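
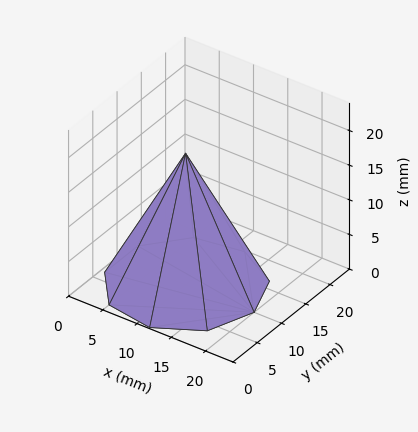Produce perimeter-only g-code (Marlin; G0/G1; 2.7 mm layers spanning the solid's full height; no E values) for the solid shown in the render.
Reading the render: the shape is a regular 9-sided pyramid, base circumscribed radius ≈ 10 mm, apex at z ≈ 19 mm (dimensions read to the nearest mm from the axis ticks). For the g-code, the solid's height is divided into equal slices at the stated Δz and each level perimeter traced with G1 moves after a G0 lift.

; perimeter-only toolpath
G21 ; units = mm
G90 ; absolute positioning
G28 ; home
; layer 1
G0 Z2.7
G0 X18.6 Y10.0
G1 X16.6 Y15.5
G1 X11.5 Y18.4
G1 X5.7 Y17.5
G1 X1.9 Y12.9
G1 X1.9 Y7.1
G1 X5.7 Y2.5
G1 X11.5 Y1.6
G1 X16.6 Y4.5
G1 X18.6 Y10.0
; layer 2
G0 Z5.4
G0 X17.1 Y10.0
G1 X15.5 Y14.6
G1 X11.2 Y17.0
G1 X6.4 Y16.2
G1 X3.3 Y12.4
G1 X3.3 Y7.6
G1 X6.4 Y3.8
G1 X11.2 Y3.0
G1 X15.5 Y5.4
G1 X17.1 Y10.0
; layer 3
G0 Z8.1
G0 X15.7 Y10.0
G1 X14.4 Y13.7
G1 X11.0 Y15.6
G1 X7.1 Y15.0
G1 X4.6 Y11.9
G1 X4.6 Y8.1
G1 X7.1 Y5.0
G1 X11.0 Y4.4
G1 X14.4 Y6.3
G1 X15.7 Y10.0
; layer 4
G0 Z10.9
G0 X14.3 Y10.0
G1 X13.3 Y12.7
G1 X10.7 Y14.2
G1 X7.9 Y13.7
G1 X6.0 Y11.5
G1 X6.0 Y8.5
G1 X7.9 Y6.3
G1 X10.7 Y5.8
G1 X13.3 Y7.3
G1 X14.3 Y10.0
; layer 5
G0 Z13.6
G0 X12.9 Y10.0
G1 X12.2 Y11.8
G1 X10.5 Y12.8
G1 X8.6 Y12.5
G1 X7.3 Y11.0
G1 X7.3 Y9.0
G1 X8.6 Y7.5
G1 X10.5 Y7.2
G1 X12.2 Y8.2
G1 X12.9 Y10.0
; layer 6
G0 Z16.3
G0 X11.4 Y10.0
G1 X11.1 Y10.9
G1 X10.2 Y11.4
G1 X9.3 Y11.2
G1 X8.7 Y10.5
G1 X8.7 Y9.5
G1 X9.3 Y8.8
G1 X10.2 Y8.6
G1 X11.1 Y9.1
G1 X11.4 Y10.0
M2 ; end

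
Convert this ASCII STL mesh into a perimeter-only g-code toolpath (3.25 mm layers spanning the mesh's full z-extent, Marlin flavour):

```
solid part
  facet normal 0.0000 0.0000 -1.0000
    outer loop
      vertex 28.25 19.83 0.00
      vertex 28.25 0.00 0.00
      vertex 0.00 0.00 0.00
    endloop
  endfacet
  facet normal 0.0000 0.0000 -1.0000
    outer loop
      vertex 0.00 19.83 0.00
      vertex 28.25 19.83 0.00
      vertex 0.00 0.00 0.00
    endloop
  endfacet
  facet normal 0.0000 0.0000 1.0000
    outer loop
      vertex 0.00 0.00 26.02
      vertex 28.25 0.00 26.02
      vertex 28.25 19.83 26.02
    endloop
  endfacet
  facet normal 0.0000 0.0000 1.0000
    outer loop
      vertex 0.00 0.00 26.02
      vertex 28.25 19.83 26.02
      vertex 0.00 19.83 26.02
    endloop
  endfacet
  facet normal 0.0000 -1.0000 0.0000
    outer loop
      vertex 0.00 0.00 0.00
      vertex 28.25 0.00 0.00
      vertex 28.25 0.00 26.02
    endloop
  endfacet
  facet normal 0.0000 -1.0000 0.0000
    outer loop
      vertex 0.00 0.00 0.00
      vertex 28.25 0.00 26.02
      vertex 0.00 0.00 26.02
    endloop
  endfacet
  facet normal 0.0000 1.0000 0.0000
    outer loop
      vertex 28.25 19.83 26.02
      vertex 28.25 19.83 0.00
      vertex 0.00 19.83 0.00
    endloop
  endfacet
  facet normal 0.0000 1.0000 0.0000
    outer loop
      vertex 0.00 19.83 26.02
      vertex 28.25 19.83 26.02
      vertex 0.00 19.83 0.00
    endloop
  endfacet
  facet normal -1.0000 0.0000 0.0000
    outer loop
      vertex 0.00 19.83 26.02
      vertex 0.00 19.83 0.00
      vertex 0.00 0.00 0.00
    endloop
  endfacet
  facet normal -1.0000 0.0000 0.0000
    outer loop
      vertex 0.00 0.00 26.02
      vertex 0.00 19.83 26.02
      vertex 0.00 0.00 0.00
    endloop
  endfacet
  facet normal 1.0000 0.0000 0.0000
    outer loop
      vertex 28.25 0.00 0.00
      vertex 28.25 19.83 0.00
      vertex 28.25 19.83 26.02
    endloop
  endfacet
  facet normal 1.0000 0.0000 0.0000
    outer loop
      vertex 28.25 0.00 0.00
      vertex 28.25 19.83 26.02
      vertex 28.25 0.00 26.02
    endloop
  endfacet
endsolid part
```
; perimeter-only toolpath
G21 ; units = mm
G90 ; absolute positioning
G28 ; home
; layer 1
G0 Z3.25
G0 X0.00 Y0.00
G1 X28.25 Y0.00
G1 X28.25 Y19.83
G1 X0.00 Y19.83
G1 X0.00 Y0.00
; layer 2
G0 Z6.50
G0 X0.00 Y0.00
G1 X28.25 Y0.00
G1 X28.25 Y19.83
G1 X0.00 Y19.83
G1 X0.00 Y0.00
; layer 3
G0 Z9.76
G0 X0.00 Y0.00
G1 X28.25 Y0.00
G1 X28.25 Y19.83
G1 X0.00 Y19.83
G1 X0.00 Y0.00
; layer 4
G0 Z13.01
G0 X0.00 Y0.00
G1 X28.25 Y0.00
G1 X28.25 Y19.83
G1 X0.00 Y19.83
G1 X0.00 Y0.00
; layer 5
G0 Z16.26
G0 X0.00 Y0.00
G1 X28.25 Y0.00
G1 X28.25 Y19.83
G1 X0.00 Y19.83
G1 X0.00 Y0.00
; layer 6
G0 Z19.52
G0 X0.00 Y0.00
G1 X28.25 Y0.00
G1 X28.25 Y19.83
G1 X0.00 Y19.83
G1 X0.00 Y0.00
; layer 7
G0 Z22.77
G0 X0.00 Y0.00
G1 X28.25 Y0.00
G1 X28.25 Y19.83
G1 X0.00 Y19.83
G1 X0.00 Y0.00
; layer 8
G0 Z26.02
G0 X0.00 Y0.00
G1 X28.25 Y0.00
G1 X28.25 Y19.83
G1 X0.00 Y19.83
G1 X0.00 Y0.00
M2 ; end

The solid is a rectangular box, roughly 28.2 × 19.8 mm footprint and 26 mm tall. Slicing at Δz = 3.25 mm — 8 equal slices spanning the solid's height, so layer i sits at z = i·h/8 — gives 8 non-empty perimeters. Each is a 4-segment closed polygon; G0 lifts to the layer z and rapids to the start vertex, then G1 traces the edges.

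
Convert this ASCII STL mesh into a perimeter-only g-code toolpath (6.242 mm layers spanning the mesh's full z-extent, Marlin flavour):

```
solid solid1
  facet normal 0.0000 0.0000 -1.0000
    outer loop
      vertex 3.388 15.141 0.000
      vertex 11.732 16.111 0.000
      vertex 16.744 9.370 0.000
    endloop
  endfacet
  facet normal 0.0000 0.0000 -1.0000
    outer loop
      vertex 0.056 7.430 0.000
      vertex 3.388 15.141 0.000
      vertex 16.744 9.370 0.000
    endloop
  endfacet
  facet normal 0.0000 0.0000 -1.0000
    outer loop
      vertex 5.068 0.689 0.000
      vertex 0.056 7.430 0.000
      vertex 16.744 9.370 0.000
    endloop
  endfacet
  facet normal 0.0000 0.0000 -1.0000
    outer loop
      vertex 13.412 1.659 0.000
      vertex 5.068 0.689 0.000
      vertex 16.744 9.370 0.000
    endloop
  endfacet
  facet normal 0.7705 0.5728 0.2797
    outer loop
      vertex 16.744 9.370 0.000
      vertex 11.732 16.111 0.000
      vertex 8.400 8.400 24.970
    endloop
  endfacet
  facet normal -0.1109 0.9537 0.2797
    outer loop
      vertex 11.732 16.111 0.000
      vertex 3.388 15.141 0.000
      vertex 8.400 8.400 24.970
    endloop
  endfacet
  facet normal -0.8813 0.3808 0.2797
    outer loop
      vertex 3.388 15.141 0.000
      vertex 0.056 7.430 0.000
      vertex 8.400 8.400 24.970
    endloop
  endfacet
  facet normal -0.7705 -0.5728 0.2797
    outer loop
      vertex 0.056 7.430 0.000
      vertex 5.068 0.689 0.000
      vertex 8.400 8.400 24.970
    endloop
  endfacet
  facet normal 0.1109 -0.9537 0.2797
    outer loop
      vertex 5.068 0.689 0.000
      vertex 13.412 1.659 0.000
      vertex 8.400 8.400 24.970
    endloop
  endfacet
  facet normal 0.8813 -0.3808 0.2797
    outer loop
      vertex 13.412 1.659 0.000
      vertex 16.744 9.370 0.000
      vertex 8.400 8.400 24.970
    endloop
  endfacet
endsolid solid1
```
; perimeter-only toolpath
G21 ; units = mm
G90 ; absolute positioning
G28 ; home
; layer 1
G0 Z6.242
G0 X14.658 Y9.127
G1 X10.899 Y14.183
G1 X4.641 Y13.456
G1 X2.142 Y7.672
G1 X5.901 Y2.617
G1 X12.159 Y3.344
G1 X14.658 Y9.127
; layer 2
G0 Z12.485
G0 X12.572 Y8.885
G1 X10.066 Y12.256
G1 X5.894 Y11.771
G1 X4.228 Y7.915
G1 X6.734 Y4.545
G1 X10.906 Y5.030
G1 X12.572 Y8.885
; layer 3
G0 Z18.727
G0 X10.486 Y8.643
G1 X9.233 Y10.328
G1 X7.147 Y10.085
G1 X6.314 Y8.158
G1 X7.567 Y6.472
G1 X9.653 Y6.715
G1 X10.486 Y8.643
M2 ; end

The solid is a regular 6-sided pyramid, base circumscribed radius ≈ 8.4 mm, apex at z ≈ 25 mm. Slicing at Δz = 6.242 mm — 4 equal slices spanning the solid's height, so layer i sits at z = i·h/4 — gives 3 non-empty perimeters. Each is a 6-segment closed polygon; G0 lifts to the layer z and rapids to the start vertex, then G1 traces the edges. The cross-section shrinks linearly with z (the slice at the apex is degenerate and omitted).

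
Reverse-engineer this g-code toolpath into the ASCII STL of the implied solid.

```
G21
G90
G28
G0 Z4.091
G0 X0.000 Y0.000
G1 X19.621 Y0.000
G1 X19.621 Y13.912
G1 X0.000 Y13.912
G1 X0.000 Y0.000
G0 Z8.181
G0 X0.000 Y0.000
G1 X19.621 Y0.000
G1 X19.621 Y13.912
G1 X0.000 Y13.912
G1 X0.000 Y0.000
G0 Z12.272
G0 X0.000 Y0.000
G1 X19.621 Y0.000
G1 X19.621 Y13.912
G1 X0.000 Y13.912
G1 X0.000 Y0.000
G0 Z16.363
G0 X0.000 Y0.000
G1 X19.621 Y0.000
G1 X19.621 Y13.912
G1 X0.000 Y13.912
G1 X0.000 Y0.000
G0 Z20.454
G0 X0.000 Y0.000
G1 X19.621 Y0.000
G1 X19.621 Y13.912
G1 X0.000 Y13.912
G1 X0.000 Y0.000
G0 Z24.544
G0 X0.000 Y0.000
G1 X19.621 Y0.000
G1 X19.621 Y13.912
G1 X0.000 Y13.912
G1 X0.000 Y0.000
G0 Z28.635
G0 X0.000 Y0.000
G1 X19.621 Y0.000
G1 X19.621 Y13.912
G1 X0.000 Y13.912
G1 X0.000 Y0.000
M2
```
solid part
  facet normal 0.0000 0.0000 -1.0000
    outer loop
      vertex 19.621 13.912 0.000
      vertex 19.621 0.000 0.000
      vertex 0.000 0.000 0.000
    endloop
  endfacet
  facet normal 0.0000 0.0000 -1.0000
    outer loop
      vertex 0.000 13.912 0.000
      vertex 19.621 13.912 0.000
      vertex 0.000 0.000 0.000
    endloop
  endfacet
  facet normal 0.0000 0.0000 1.0000
    outer loop
      vertex 0.000 0.000 28.635
      vertex 19.621 0.000 28.635
      vertex 19.621 13.912 28.635
    endloop
  endfacet
  facet normal 0.0000 0.0000 1.0000
    outer loop
      vertex 0.000 0.000 28.635
      vertex 19.621 13.912 28.635
      vertex 0.000 13.912 28.635
    endloop
  endfacet
  facet normal 0.0000 -1.0000 0.0000
    outer loop
      vertex 0.000 0.000 0.000
      vertex 19.621 0.000 0.000
      vertex 19.621 0.000 28.635
    endloop
  endfacet
  facet normal 0.0000 -1.0000 0.0000
    outer loop
      vertex 0.000 0.000 0.000
      vertex 19.621 0.000 28.635
      vertex 0.000 0.000 28.635
    endloop
  endfacet
  facet normal 0.0000 1.0000 0.0000
    outer loop
      vertex 19.621 13.912 28.635
      vertex 19.621 13.912 0.000
      vertex 0.000 13.912 0.000
    endloop
  endfacet
  facet normal 0.0000 1.0000 0.0000
    outer loop
      vertex 0.000 13.912 28.635
      vertex 19.621 13.912 28.635
      vertex 0.000 13.912 0.000
    endloop
  endfacet
  facet normal -1.0000 0.0000 0.0000
    outer loop
      vertex 0.000 13.912 28.635
      vertex 0.000 13.912 0.000
      vertex 0.000 0.000 0.000
    endloop
  endfacet
  facet normal -1.0000 0.0000 0.0000
    outer loop
      vertex 0.000 0.000 28.635
      vertex 0.000 13.912 28.635
      vertex 0.000 0.000 0.000
    endloop
  endfacet
  facet normal 1.0000 0.0000 0.0000
    outer loop
      vertex 19.621 0.000 0.000
      vertex 19.621 13.912 0.000
      vertex 19.621 13.912 28.635
    endloop
  endfacet
  facet normal 1.0000 0.0000 0.0000
    outer loop
      vertex 19.621 0.000 0.000
      vertex 19.621 13.912 28.635
      vertex 19.621 0.000 28.635
    endloop
  endfacet
endsolid part

The G0 Z moves step by Δz≈4.091 mm. Every layer's G1 loop is the same polygon, so the solid is a straight extrusion of it from z=0 to z≈28.6. Closing with flat bottom and top caps and triangulating gives 12 facets — a rectangular box, roughly 19.6 × 13.9 mm footprint and 28.6 mm tall.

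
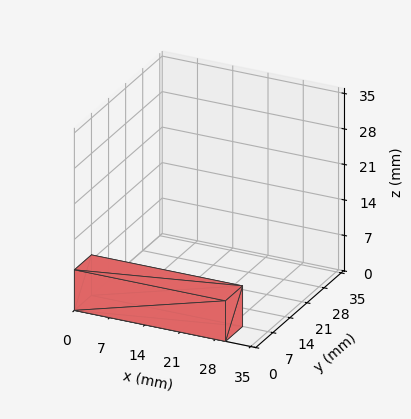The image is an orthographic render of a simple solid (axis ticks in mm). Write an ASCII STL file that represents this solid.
Reading the render: the shape is a rectangular box, roughly 30 × 7 mm footprint and 8 mm tall (dimensions read to the nearest mm from the axis ticks). For the STL, each face is triangulated and given an outward normal.

solid part
  facet normal 0.0000 0.0000 -1.0000
    outer loop
      vertex 30.00 7.00 0.00
      vertex 30.00 0.00 0.00
      vertex 0.00 0.00 0.00
    endloop
  endfacet
  facet normal 0.0000 0.0000 -1.0000
    outer loop
      vertex 0.00 7.00 0.00
      vertex 30.00 7.00 0.00
      vertex 0.00 0.00 0.00
    endloop
  endfacet
  facet normal 0.0000 0.0000 1.0000
    outer loop
      vertex 0.00 0.00 8.00
      vertex 30.00 0.00 8.00
      vertex 30.00 7.00 8.00
    endloop
  endfacet
  facet normal 0.0000 0.0000 1.0000
    outer loop
      vertex 0.00 0.00 8.00
      vertex 30.00 7.00 8.00
      vertex 0.00 7.00 8.00
    endloop
  endfacet
  facet normal 0.0000 -1.0000 0.0000
    outer loop
      vertex 0.00 0.00 0.00
      vertex 30.00 0.00 0.00
      vertex 30.00 0.00 8.00
    endloop
  endfacet
  facet normal 0.0000 -1.0000 0.0000
    outer loop
      vertex 0.00 0.00 0.00
      vertex 30.00 0.00 8.00
      vertex 0.00 0.00 8.00
    endloop
  endfacet
  facet normal 0.0000 1.0000 0.0000
    outer loop
      vertex 30.00 7.00 8.00
      vertex 30.00 7.00 0.00
      vertex 0.00 7.00 0.00
    endloop
  endfacet
  facet normal 0.0000 1.0000 0.0000
    outer loop
      vertex 0.00 7.00 8.00
      vertex 30.00 7.00 8.00
      vertex 0.00 7.00 0.00
    endloop
  endfacet
  facet normal -1.0000 0.0000 0.0000
    outer loop
      vertex 0.00 7.00 8.00
      vertex 0.00 7.00 0.00
      vertex 0.00 0.00 0.00
    endloop
  endfacet
  facet normal -1.0000 0.0000 0.0000
    outer loop
      vertex 0.00 0.00 8.00
      vertex 0.00 7.00 8.00
      vertex 0.00 0.00 0.00
    endloop
  endfacet
  facet normal 1.0000 0.0000 0.0000
    outer loop
      vertex 30.00 0.00 0.00
      vertex 30.00 7.00 0.00
      vertex 30.00 7.00 8.00
    endloop
  endfacet
  facet normal 1.0000 0.0000 0.0000
    outer loop
      vertex 30.00 0.00 0.00
      vertex 30.00 7.00 8.00
      vertex 30.00 0.00 8.00
    endloop
  endfacet
endsolid part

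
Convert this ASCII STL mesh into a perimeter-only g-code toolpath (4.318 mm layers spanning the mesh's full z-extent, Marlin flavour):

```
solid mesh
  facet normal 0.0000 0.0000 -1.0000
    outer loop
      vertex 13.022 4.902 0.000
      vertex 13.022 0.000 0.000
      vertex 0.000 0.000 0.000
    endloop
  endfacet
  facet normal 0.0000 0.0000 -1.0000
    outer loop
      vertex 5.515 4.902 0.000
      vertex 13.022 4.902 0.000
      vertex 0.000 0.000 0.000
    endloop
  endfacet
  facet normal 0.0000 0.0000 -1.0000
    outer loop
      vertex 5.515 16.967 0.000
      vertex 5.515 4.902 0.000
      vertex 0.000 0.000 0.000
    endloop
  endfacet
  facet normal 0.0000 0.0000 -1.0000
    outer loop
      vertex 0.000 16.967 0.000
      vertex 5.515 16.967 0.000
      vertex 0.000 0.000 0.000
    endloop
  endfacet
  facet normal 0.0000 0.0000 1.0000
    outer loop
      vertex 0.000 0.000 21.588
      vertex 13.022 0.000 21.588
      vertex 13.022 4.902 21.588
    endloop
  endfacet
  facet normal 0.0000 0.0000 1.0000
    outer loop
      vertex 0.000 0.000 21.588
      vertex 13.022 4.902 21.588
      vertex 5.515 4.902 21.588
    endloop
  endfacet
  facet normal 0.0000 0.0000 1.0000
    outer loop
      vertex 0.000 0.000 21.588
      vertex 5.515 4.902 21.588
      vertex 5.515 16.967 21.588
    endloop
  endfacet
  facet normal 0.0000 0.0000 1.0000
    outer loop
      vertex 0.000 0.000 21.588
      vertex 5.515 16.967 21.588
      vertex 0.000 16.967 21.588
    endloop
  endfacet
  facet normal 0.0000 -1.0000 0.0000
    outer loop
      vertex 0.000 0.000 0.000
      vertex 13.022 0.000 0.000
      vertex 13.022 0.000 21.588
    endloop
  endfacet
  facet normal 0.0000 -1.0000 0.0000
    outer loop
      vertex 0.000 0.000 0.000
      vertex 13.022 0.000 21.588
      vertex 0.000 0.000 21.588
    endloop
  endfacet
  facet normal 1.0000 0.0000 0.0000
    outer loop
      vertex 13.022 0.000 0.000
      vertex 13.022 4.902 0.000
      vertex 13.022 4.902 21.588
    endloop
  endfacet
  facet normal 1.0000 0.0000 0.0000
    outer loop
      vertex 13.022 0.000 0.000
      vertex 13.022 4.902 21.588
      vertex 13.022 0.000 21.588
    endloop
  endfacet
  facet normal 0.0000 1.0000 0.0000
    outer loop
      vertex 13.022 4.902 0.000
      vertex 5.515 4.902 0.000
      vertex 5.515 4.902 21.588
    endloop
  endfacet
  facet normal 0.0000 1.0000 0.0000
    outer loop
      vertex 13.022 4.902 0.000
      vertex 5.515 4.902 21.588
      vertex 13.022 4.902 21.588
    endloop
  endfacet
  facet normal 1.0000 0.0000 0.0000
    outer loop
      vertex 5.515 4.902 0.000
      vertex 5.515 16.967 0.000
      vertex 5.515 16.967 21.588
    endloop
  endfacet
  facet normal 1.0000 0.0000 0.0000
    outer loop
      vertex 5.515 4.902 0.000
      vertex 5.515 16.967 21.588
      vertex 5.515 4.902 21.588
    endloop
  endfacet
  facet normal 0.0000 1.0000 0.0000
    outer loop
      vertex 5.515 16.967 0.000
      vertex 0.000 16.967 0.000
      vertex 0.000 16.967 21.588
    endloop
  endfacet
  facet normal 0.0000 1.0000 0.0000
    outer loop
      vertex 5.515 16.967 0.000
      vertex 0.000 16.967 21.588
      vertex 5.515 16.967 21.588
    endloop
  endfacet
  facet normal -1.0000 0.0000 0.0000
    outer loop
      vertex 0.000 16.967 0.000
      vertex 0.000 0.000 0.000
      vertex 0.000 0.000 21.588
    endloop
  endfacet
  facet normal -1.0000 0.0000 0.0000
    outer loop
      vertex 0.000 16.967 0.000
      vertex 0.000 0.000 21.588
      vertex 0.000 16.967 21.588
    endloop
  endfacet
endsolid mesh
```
; perimeter-only toolpath
G21 ; units = mm
G90 ; absolute positioning
G28 ; home
; layer 1
G0 Z4.318
G0 X0.000 Y0.000
G1 X13.022 Y0.000
G1 X13.022 Y4.902
G1 X5.515 Y4.902
G1 X5.515 Y16.967
G1 X0.000 Y16.967
G1 X0.000 Y0.000
; layer 2
G0 Z8.635
G0 X0.000 Y0.000
G1 X13.022 Y0.000
G1 X13.022 Y4.902
G1 X5.515 Y4.902
G1 X5.515 Y16.967
G1 X0.000 Y16.967
G1 X0.000 Y0.000
; layer 3
G0 Z12.953
G0 X0.000 Y0.000
G1 X13.022 Y0.000
G1 X13.022 Y4.902
G1 X5.515 Y4.902
G1 X5.515 Y16.967
G1 X0.000 Y16.967
G1 X0.000 Y0.000
; layer 4
G0 Z17.270
G0 X0.000 Y0.000
G1 X13.022 Y0.000
G1 X13.022 Y4.902
G1 X5.515 Y4.902
G1 X5.515 Y16.967
G1 X0.000 Y16.967
G1 X0.000 Y0.000
; layer 5
G0 Z21.588
G0 X0.000 Y0.000
G1 X13.022 Y0.000
G1 X13.022 Y4.902
G1 X5.515 Y4.902
G1 X5.515 Y16.967
G1 X0.000 Y16.967
G1 X0.000 Y0.000
M2 ; end

The solid is an L-shaped prism: outer 13 × 17 mm, arm thicknesses ≈ 4.9 mm (horizontal) and 5.51 mm (vertical), extruded 21.6 mm in z. Slicing at Δz = 4.318 mm — 5 equal slices spanning the solid's height, so layer i sits at z = i·h/5 — gives 5 non-empty perimeters. Each is a 6-segment closed polygon; G0 lifts to the layer z and rapids to the start vertex, then G1 traces the edges.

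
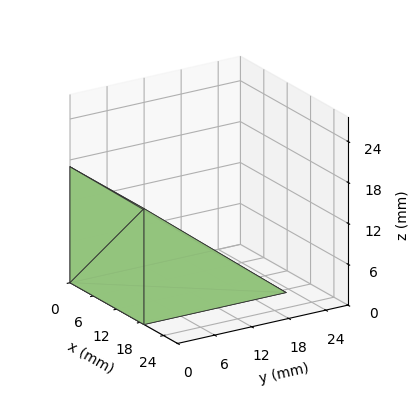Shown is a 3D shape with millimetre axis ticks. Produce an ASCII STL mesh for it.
Reading the render: the shape is a wedge (ramp): 19 × 23 mm base, rising to 17 mm along the y=0 edge and sloping linearly to z=0 at y=23 (dimensions read to the nearest mm from the axis ticks). For the STL, each face is triangulated and given an outward normal.

solid part
  facet normal 0.0000 0.0000 -1.0000
    outer loop
      vertex 19.000 23.000 0.000
      vertex 19.000 0.000 0.000
      vertex 0.000 0.000 0.000
    endloop
  endfacet
  facet normal 0.0000 0.0000 -1.0000
    outer loop
      vertex 0.000 23.000 0.000
      vertex 19.000 23.000 0.000
      vertex 0.000 0.000 0.000
    endloop
  endfacet
  facet normal 0.0000 -1.0000 0.0000
    outer loop
      vertex 0.000 0.000 0.000
      vertex 19.000 0.000 0.000
      vertex 19.000 0.000 17.000
    endloop
  endfacet
  facet normal 0.0000 -1.0000 0.0000
    outer loop
      vertex 0.000 0.000 0.000
      vertex 19.000 0.000 17.000
      vertex 0.000 0.000 17.000
    endloop
  endfacet
  facet normal 0.0000 0.5944 0.8042
    outer loop
      vertex 0.000 0.000 17.000
      vertex 19.000 0.000 17.000
      vertex 19.000 23.000 0.000
    endloop
  endfacet
  facet normal 0.0000 0.5944 0.8042
    outer loop
      vertex 0.000 0.000 17.000
      vertex 19.000 23.000 0.000
      vertex 0.000 23.000 0.000
    endloop
  endfacet
  facet normal -1.0000 0.0000 0.0000
    outer loop
      vertex 0.000 0.000 17.000
      vertex 0.000 23.000 0.000
      vertex 0.000 0.000 0.000
    endloop
  endfacet
  facet normal 1.0000 0.0000 0.0000
    outer loop
      vertex 19.000 0.000 0.000
      vertex 19.000 23.000 0.000
      vertex 19.000 0.000 17.000
    endloop
  endfacet
endsolid part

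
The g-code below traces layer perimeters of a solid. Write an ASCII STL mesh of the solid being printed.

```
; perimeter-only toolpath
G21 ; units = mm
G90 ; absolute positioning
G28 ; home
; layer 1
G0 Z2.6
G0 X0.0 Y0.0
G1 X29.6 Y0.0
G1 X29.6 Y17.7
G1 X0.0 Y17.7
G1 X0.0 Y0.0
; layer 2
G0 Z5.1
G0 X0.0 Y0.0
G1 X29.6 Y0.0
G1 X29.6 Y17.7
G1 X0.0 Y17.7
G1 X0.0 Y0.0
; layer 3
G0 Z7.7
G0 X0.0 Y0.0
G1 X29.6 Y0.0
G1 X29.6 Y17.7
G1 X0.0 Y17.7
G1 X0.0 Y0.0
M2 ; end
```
solid part
  facet normal 0.0000 0.0000 -1.0000
    outer loop
      vertex 29.6 17.7 0.0
      vertex 29.6 0.0 0.0
      vertex 0.0 0.0 0.0
    endloop
  endfacet
  facet normal 0.0000 0.0000 -1.0000
    outer loop
      vertex 0.0 17.7 0.0
      vertex 29.6 17.7 0.0
      vertex 0.0 0.0 0.0
    endloop
  endfacet
  facet normal 0.0000 0.0000 1.0000
    outer loop
      vertex 0.0 0.0 7.7
      vertex 29.6 0.0 7.7
      vertex 29.6 17.7 7.7
    endloop
  endfacet
  facet normal 0.0000 0.0000 1.0000
    outer loop
      vertex 0.0 0.0 7.7
      vertex 29.6 17.7 7.7
      vertex 0.0 17.7 7.7
    endloop
  endfacet
  facet normal 0.0000 -1.0000 0.0000
    outer loop
      vertex 0.0 0.0 0.0
      vertex 29.6 0.0 0.0
      vertex 29.6 0.0 7.7
    endloop
  endfacet
  facet normal 0.0000 -1.0000 0.0000
    outer loop
      vertex 0.0 0.0 0.0
      vertex 29.6 0.0 7.7
      vertex 0.0 0.0 7.7
    endloop
  endfacet
  facet normal 0.0000 1.0000 0.0000
    outer loop
      vertex 29.6 17.7 7.7
      vertex 29.6 17.7 0.0
      vertex 0.0 17.7 0.0
    endloop
  endfacet
  facet normal 0.0000 1.0000 0.0000
    outer loop
      vertex 0.0 17.7 7.7
      vertex 29.6 17.7 7.7
      vertex 0.0 17.7 0.0
    endloop
  endfacet
  facet normal -1.0000 0.0000 0.0000
    outer loop
      vertex 0.0 17.7 7.7
      vertex 0.0 17.7 0.0
      vertex 0.0 0.0 0.0
    endloop
  endfacet
  facet normal -1.0000 0.0000 0.0000
    outer loop
      vertex 0.0 0.0 7.7
      vertex 0.0 17.7 7.7
      vertex 0.0 0.0 0.0
    endloop
  endfacet
  facet normal 1.0000 0.0000 0.0000
    outer loop
      vertex 29.6 0.0 0.0
      vertex 29.6 17.7 0.0
      vertex 29.6 17.7 7.7
    endloop
  endfacet
  facet normal 1.0000 0.0000 0.0000
    outer loop
      vertex 29.6 0.0 0.0
      vertex 29.6 17.7 7.7
      vertex 29.6 0.0 7.7
    endloop
  endfacet
endsolid part

The G0 Z moves step by Δz≈2.6 mm. Every layer's G1 loop is the same polygon, so the solid is a straight extrusion of it from z=0 to z≈7.7. Closing with flat bottom and top caps and triangulating gives 12 facets — a rectangular box, roughly 29.6 × 17.7 mm footprint and 7.7 mm tall.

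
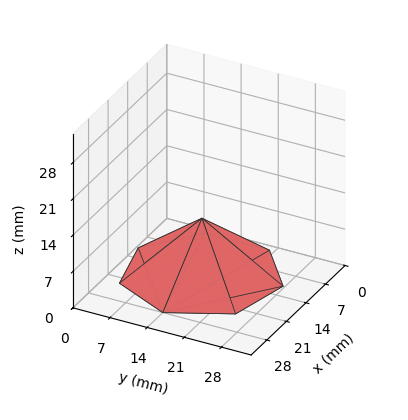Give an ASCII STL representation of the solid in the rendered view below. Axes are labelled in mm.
Reading the render: the shape is a regular 7-sided pyramid, base circumscribed radius ≈ 14 mm, apex at z ≈ 11 mm (dimensions read to the nearest mm from the axis ticks). For the STL, each face is triangulated and given an outward normal.

solid part
  facet normal 0.0000 0.0000 -1.0000
    outer loop
      vertex 10.885 27.649 0.000
      vertex 22.729 24.946 0.000
      vertex 28.000 14.000 0.000
    endloop
  endfacet
  facet normal 0.0000 0.0000 -1.0000
    outer loop
      vertex 1.386 20.074 0.000
      vertex 10.885 27.649 0.000
      vertex 28.000 14.000 0.000
    endloop
  endfacet
  facet normal 0.0000 0.0000 -1.0000
    outer loop
      vertex 1.386 7.926 0.000
      vertex 1.386 20.074 0.000
      vertex 28.000 14.000 0.000
    endloop
  endfacet
  facet normal 0.0000 0.0000 -1.0000
    outer loop
      vertex 10.885 0.351 0.000
      vertex 1.386 7.926 0.000
      vertex 28.000 14.000 0.000
    endloop
  endfacet
  facet normal 0.0000 0.0000 -1.0000
    outer loop
      vertex 22.729 3.054 0.000
      vertex 10.885 0.351 0.000
      vertex 28.000 14.000 0.000
    endloop
  endfacet
  facet normal 0.5922 0.2852 0.7537
    outer loop
      vertex 28.000 14.000 0.000
      vertex 22.729 24.946 0.000
      vertex 14.000 14.000 11.000
    endloop
  endfacet
  facet normal 0.1462 0.6408 0.7537
    outer loop
      vertex 22.729 24.946 0.000
      vertex 10.885 27.649 0.000
      vertex 14.000 14.000 11.000
    endloop
  endfacet
  facet normal -0.4098 0.5139 0.7537
    outer loop
      vertex 10.885 27.649 0.000
      vertex 1.386 20.074 0.000
      vertex 14.000 14.000 11.000
    endloop
  endfacet
  facet normal -0.6572 0.0000 0.7537
    outer loop
      vertex 1.386 20.074 0.000
      vertex 1.386 7.926 0.000
      vertex 14.000 14.000 11.000
    endloop
  endfacet
  facet normal -0.4098 -0.5139 0.7537
    outer loop
      vertex 1.386 7.926 0.000
      vertex 10.885 0.351 0.000
      vertex 14.000 14.000 11.000
    endloop
  endfacet
  facet normal 0.1462 -0.6408 0.7537
    outer loop
      vertex 10.885 0.351 0.000
      vertex 22.729 3.054 0.000
      vertex 14.000 14.000 11.000
    endloop
  endfacet
  facet normal 0.5922 -0.2852 0.7537
    outer loop
      vertex 22.729 3.054 0.000
      vertex 28.000 14.000 0.000
      vertex 14.000 14.000 11.000
    endloop
  endfacet
endsolid part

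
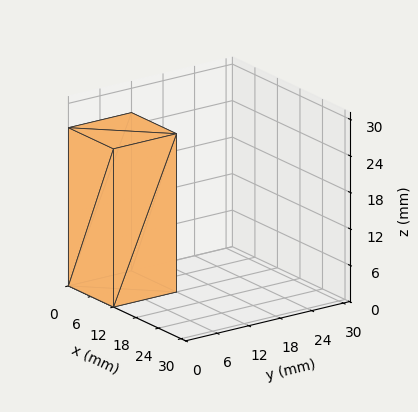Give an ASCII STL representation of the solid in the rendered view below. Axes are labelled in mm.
Reading the render: the shape is a rectangular box, roughly 12 × 12 mm footprint and 26 mm tall (dimensions read to the nearest mm from the axis ticks). For the STL, each face is triangulated and given an outward normal.

solid part
  facet normal 0.0000 0.0000 -1.0000
    outer loop
      vertex 12.00 12.00 0.00
      vertex 12.00 0.00 0.00
      vertex 0.00 0.00 0.00
    endloop
  endfacet
  facet normal 0.0000 0.0000 -1.0000
    outer loop
      vertex 0.00 12.00 0.00
      vertex 12.00 12.00 0.00
      vertex 0.00 0.00 0.00
    endloop
  endfacet
  facet normal 0.0000 0.0000 1.0000
    outer loop
      vertex 0.00 0.00 26.00
      vertex 12.00 0.00 26.00
      vertex 12.00 12.00 26.00
    endloop
  endfacet
  facet normal 0.0000 0.0000 1.0000
    outer loop
      vertex 0.00 0.00 26.00
      vertex 12.00 12.00 26.00
      vertex 0.00 12.00 26.00
    endloop
  endfacet
  facet normal 0.0000 -1.0000 0.0000
    outer loop
      vertex 0.00 0.00 0.00
      vertex 12.00 0.00 0.00
      vertex 12.00 0.00 26.00
    endloop
  endfacet
  facet normal 0.0000 -1.0000 0.0000
    outer loop
      vertex 0.00 0.00 0.00
      vertex 12.00 0.00 26.00
      vertex 0.00 0.00 26.00
    endloop
  endfacet
  facet normal 0.0000 1.0000 0.0000
    outer loop
      vertex 12.00 12.00 26.00
      vertex 12.00 12.00 0.00
      vertex 0.00 12.00 0.00
    endloop
  endfacet
  facet normal 0.0000 1.0000 0.0000
    outer loop
      vertex 0.00 12.00 26.00
      vertex 12.00 12.00 26.00
      vertex 0.00 12.00 0.00
    endloop
  endfacet
  facet normal -1.0000 0.0000 0.0000
    outer loop
      vertex 0.00 12.00 26.00
      vertex 0.00 12.00 0.00
      vertex 0.00 0.00 0.00
    endloop
  endfacet
  facet normal -1.0000 0.0000 0.0000
    outer loop
      vertex 0.00 0.00 26.00
      vertex 0.00 12.00 26.00
      vertex 0.00 0.00 0.00
    endloop
  endfacet
  facet normal 1.0000 0.0000 0.0000
    outer loop
      vertex 12.00 0.00 0.00
      vertex 12.00 12.00 0.00
      vertex 12.00 12.00 26.00
    endloop
  endfacet
  facet normal 1.0000 0.0000 0.0000
    outer loop
      vertex 12.00 0.00 0.00
      vertex 12.00 12.00 26.00
      vertex 12.00 0.00 26.00
    endloop
  endfacet
endsolid part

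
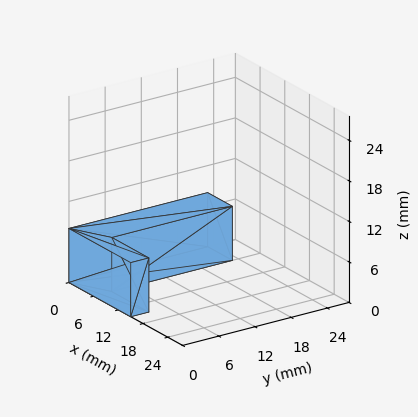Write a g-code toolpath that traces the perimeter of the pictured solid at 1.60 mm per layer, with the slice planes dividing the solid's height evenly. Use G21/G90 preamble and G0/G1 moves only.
Reading the render: the shape is an L-shaped prism: outer 15 × 23 mm, arm thicknesses ≈ 3 mm (horizontal) and 6 mm (vertical), extruded 8 mm in z (dimensions read to the nearest mm from the axis ticks). For the g-code, the solid's height is divided into equal slices at the stated Δz and each level perimeter traced with G1 moves after a G0 lift.

; perimeter-only toolpath
G21 ; units = mm
G90 ; absolute positioning
G28 ; home
; layer 1
G0 Z1.60
G0 X0.00 Y0.00
G1 X15.00 Y0.00
G1 X15.00 Y3.00
G1 X6.00 Y3.00
G1 X6.00 Y23.00
G1 X0.00 Y23.00
G1 X0.00 Y0.00
; layer 2
G0 Z3.20
G0 X0.00 Y0.00
G1 X15.00 Y0.00
G1 X15.00 Y3.00
G1 X6.00 Y3.00
G1 X6.00 Y23.00
G1 X0.00 Y23.00
G1 X0.00 Y0.00
; layer 3
G0 Z4.80
G0 X0.00 Y0.00
G1 X15.00 Y0.00
G1 X15.00 Y3.00
G1 X6.00 Y3.00
G1 X6.00 Y23.00
G1 X0.00 Y23.00
G1 X0.00 Y0.00
; layer 4
G0 Z6.40
G0 X0.00 Y0.00
G1 X15.00 Y0.00
G1 X15.00 Y3.00
G1 X6.00 Y3.00
G1 X6.00 Y23.00
G1 X0.00 Y23.00
G1 X0.00 Y0.00
; layer 5
G0 Z8.00
G0 X0.00 Y0.00
G1 X15.00 Y0.00
G1 X15.00 Y3.00
G1 X6.00 Y3.00
G1 X6.00 Y23.00
G1 X0.00 Y23.00
G1 X0.00 Y0.00
M2 ; end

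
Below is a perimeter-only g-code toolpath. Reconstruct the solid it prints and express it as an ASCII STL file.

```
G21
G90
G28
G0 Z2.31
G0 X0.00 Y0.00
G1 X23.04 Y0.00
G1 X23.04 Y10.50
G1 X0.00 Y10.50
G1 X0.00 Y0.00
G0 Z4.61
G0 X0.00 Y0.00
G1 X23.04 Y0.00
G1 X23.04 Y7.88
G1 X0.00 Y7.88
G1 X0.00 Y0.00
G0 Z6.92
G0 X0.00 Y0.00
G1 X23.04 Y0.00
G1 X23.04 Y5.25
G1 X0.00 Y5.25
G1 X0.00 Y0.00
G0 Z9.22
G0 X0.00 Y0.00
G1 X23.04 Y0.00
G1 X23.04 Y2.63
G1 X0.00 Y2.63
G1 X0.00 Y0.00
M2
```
solid part
  facet normal 0.0000 0.0000 -1.0000
    outer loop
      vertex 23.04 13.13 0.00
      vertex 23.04 0.00 0.00
      vertex 0.00 0.00 0.00
    endloop
  endfacet
  facet normal 0.0000 0.0000 -1.0000
    outer loop
      vertex 0.00 13.13 0.00
      vertex 23.04 13.13 0.00
      vertex 0.00 0.00 0.00
    endloop
  endfacet
  facet normal 0.0000 -1.0000 0.0000
    outer loop
      vertex 0.00 0.00 0.00
      vertex 23.04 0.00 0.00
      vertex 23.04 0.00 11.53
    endloop
  endfacet
  facet normal 0.0000 -1.0000 0.0000
    outer loop
      vertex 0.00 0.00 0.00
      vertex 23.04 0.00 11.53
      vertex 0.00 0.00 11.53
    endloop
  endfacet
  facet normal 0.0000 0.6598 0.7514
    outer loop
      vertex 0.00 0.00 11.53
      vertex 23.04 0.00 11.53
      vertex 23.04 13.13 0.00
    endloop
  endfacet
  facet normal 0.0000 0.6598 0.7514
    outer loop
      vertex 0.00 0.00 11.53
      vertex 23.04 13.13 0.00
      vertex 0.00 13.13 0.00
    endloop
  endfacet
  facet normal -1.0000 0.0000 0.0000
    outer loop
      vertex 0.00 0.00 11.53
      vertex 0.00 13.13 0.00
      vertex 0.00 0.00 0.00
    endloop
  endfacet
  facet normal 1.0000 0.0000 0.0000
    outer loop
      vertex 23.04 0.00 0.00
      vertex 23.04 13.13 0.00
      vertex 23.04 0.00 11.53
    endloop
  endfacet
endsolid part

The G0 Z moves step by Δz≈2.31 mm. The G1 loops shrink linearly with z, so the solid tapers from its base footprint up to z≈11.5. Closing with a flat bottom cap and the tapered top and triangulating gives 8 facets — a wedge (ramp): 23 × 13.1 mm base, rising to 11.5 mm along the y=0 edge and sloping linearly to z=0 at y=13.1.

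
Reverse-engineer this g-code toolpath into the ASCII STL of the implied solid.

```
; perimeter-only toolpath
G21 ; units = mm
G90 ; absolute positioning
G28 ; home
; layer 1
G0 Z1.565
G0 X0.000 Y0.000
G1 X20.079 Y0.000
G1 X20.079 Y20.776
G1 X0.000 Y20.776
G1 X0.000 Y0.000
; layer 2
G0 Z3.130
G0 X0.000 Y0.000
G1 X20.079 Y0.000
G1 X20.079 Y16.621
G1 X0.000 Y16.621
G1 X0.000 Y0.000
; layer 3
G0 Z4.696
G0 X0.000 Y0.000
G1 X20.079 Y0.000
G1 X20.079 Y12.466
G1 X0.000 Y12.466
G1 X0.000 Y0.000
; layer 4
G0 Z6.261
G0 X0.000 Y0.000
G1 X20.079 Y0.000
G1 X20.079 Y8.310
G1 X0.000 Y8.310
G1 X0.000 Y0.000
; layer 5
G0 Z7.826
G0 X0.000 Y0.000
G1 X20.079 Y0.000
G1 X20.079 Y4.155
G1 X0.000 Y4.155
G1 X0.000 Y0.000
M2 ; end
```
solid part
  facet normal 0.0000 0.0000 -1.0000
    outer loop
      vertex 20.079 24.931 0.000
      vertex 20.079 0.000 0.000
      vertex 0.000 0.000 0.000
    endloop
  endfacet
  facet normal 0.0000 0.0000 -1.0000
    outer loop
      vertex 0.000 24.931 0.000
      vertex 20.079 24.931 0.000
      vertex 0.000 0.000 0.000
    endloop
  endfacet
  facet normal 0.0000 -1.0000 0.0000
    outer loop
      vertex 0.000 0.000 0.000
      vertex 20.079 0.000 0.000
      vertex 20.079 0.000 9.391
    endloop
  endfacet
  facet normal 0.0000 -1.0000 0.0000
    outer loop
      vertex 0.000 0.000 0.000
      vertex 20.079 0.000 9.391
      vertex 0.000 0.000 9.391
    endloop
  endfacet
  facet normal 0.0000 0.3525 0.9358
    outer loop
      vertex 0.000 0.000 9.391
      vertex 20.079 0.000 9.391
      vertex 20.079 24.931 0.000
    endloop
  endfacet
  facet normal 0.0000 0.3525 0.9358
    outer loop
      vertex 0.000 0.000 9.391
      vertex 20.079 24.931 0.000
      vertex 0.000 24.931 0.000
    endloop
  endfacet
  facet normal -1.0000 0.0000 0.0000
    outer loop
      vertex 0.000 0.000 9.391
      vertex 0.000 24.931 0.000
      vertex 0.000 0.000 0.000
    endloop
  endfacet
  facet normal 1.0000 0.0000 0.0000
    outer loop
      vertex 20.079 0.000 0.000
      vertex 20.079 24.931 0.000
      vertex 20.079 0.000 9.391
    endloop
  endfacet
endsolid part

The G0 Z moves step by Δz≈1.565 mm. The G1 loops shrink linearly with z, so the solid tapers from its base footprint up to z≈9.39. Closing with a flat bottom cap and the tapered top and triangulating gives 8 facets — a wedge (ramp): 20.1 × 24.9 mm base, rising to 9.39 mm along the y=0 edge and sloping linearly to z=0 at y=24.9.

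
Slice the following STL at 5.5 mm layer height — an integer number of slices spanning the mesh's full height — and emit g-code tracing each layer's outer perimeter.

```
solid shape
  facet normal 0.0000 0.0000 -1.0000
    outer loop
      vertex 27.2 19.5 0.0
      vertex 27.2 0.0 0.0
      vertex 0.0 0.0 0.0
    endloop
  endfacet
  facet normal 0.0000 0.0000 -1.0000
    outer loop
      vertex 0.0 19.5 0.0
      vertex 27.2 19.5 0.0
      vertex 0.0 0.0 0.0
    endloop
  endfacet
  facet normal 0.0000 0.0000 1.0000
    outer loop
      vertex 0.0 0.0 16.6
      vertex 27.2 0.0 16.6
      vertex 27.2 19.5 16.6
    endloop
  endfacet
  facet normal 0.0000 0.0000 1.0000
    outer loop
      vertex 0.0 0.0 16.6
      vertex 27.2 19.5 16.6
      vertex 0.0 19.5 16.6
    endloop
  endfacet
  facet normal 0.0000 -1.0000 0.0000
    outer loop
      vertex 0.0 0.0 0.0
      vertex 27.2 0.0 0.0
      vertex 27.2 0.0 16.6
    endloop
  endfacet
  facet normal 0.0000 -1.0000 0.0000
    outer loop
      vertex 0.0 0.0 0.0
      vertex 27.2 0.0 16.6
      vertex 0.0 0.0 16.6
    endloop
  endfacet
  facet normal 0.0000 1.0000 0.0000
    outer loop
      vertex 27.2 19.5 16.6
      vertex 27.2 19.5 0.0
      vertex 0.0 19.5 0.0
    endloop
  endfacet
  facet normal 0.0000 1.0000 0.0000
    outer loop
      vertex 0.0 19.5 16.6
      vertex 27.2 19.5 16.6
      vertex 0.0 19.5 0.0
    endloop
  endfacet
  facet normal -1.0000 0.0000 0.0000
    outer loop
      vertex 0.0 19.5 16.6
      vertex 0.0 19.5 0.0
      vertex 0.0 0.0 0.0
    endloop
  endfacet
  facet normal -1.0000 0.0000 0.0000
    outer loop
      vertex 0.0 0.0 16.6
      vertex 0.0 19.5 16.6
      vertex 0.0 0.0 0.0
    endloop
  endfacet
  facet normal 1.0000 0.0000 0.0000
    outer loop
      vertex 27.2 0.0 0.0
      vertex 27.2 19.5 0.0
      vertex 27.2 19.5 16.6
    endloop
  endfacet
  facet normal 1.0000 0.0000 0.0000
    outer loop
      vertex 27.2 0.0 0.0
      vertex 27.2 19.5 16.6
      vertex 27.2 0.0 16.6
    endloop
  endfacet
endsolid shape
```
; perimeter-only toolpath
G21 ; units = mm
G90 ; absolute positioning
G28 ; home
; layer 1
G0 Z5.5
G0 X0.0 Y0.0
G1 X27.2 Y0.0
G1 X27.2 Y19.5
G1 X0.0 Y19.5
G1 X0.0 Y0.0
; layer 2
G0 Z11.1
G0 X0.0 Y0.0
G1 X27.2 Y0.0
G1 X27.2 Y19.5
G1 X0.0 Y19.5
G1 X0.0 Y0.0
; layer 3
G0 Z16.6
G0 X0.0 Y0.0
G1 X27.2 Y0.0
G1 X27.2 Y19.5
G1 X0.0 Y19.5
G1 X0.0 Y0.0
M2 ; end

The solid is a rectangular box, roughly 27.2 × 19.5 mm footprint and 16.6 mm tall. Slicing at Δz = 5.5 mm — 3 equal slices spanning the solid's height, so layer i sits at z = i·h/3 — gives 3 non-empty perimeters. Each is a 4-segment closed polygon; G0 lifts to the layer z and rapids to the start vertex, then G1 traces the edges.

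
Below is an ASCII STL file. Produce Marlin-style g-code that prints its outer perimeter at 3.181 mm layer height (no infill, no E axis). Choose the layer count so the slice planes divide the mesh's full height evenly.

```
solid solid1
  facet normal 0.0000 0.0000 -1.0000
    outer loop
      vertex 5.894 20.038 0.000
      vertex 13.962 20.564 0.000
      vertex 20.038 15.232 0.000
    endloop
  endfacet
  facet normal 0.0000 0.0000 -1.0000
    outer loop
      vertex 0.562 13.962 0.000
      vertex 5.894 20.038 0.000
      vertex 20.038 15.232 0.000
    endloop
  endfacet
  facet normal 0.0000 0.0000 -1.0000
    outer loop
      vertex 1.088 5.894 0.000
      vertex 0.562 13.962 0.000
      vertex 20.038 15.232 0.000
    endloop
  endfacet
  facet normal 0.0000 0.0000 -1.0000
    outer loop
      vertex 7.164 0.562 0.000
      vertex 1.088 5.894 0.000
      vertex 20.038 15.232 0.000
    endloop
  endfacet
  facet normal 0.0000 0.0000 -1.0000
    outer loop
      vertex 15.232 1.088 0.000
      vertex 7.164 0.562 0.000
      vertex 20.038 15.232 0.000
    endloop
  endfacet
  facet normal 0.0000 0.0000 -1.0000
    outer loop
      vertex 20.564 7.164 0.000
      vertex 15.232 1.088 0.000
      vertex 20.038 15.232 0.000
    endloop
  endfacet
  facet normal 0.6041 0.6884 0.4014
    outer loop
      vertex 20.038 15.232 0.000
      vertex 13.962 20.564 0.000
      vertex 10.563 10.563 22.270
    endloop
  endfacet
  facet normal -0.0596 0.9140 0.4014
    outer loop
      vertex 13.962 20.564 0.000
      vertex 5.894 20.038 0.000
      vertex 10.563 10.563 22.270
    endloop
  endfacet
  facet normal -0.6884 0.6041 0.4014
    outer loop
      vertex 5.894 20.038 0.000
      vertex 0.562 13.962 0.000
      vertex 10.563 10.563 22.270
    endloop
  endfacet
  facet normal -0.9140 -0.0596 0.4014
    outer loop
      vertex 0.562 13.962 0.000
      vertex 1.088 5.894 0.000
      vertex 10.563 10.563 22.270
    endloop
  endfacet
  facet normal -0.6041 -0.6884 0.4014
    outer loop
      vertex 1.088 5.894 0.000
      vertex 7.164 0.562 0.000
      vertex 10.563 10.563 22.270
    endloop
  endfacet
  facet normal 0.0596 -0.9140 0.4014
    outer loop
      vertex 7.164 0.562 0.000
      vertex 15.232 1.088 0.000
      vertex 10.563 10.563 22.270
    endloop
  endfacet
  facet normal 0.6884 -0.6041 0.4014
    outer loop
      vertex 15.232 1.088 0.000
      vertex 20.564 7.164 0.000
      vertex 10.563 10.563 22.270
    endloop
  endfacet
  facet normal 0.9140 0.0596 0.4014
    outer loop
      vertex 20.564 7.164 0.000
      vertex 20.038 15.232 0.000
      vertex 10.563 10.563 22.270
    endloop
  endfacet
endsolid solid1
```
; perimeter-only toolpath
G21 ; units = mm
G90 ; absolute positioning
G28 ; home
; layer 1
G0 Z3.181
G0 X18.684 Y14.565
G1 X13.476 Y19.135
G1 X6.561 Y18.684
G1 X1.991 Y13.476
G1 X2.442 Y6.561
G1 X7.650 Y1.991
G1 X14.565 Y2.442
G1 X19.135 Y7.650
G1 X18.684 Y14.565
; layer 2
G0 Z6.363
G0 X17.331 Y13.898
G1 X12.991 Y17.707
G1 X7.228 Y17.331
G1 X3.419 Y12.991
G1 X3.795 Y7.228
G1 X8.135 Y3.419
G1 X13.898 Y3.795
G1 X17.707 Y8.135
G1 X17.331 Y13.898
; layer 3
G0 Z9.544
G0 X15.977 Y13.231
G1 X12.505 Y16.278
G1 X7.895 Y15.977
G1 X4.848 Y12.505
G1 X5.149 Y7.895
G1 X8.621 Y4.848
G1 X13.231 Y5.149
G1 X16.278 Y8.621
G1 X15.977 Y13.231
; layer 4
G0 Z12.726
G0 X14.624 Y12.564
G1 X12.020 Y14.849
G1 X8.562 Y14.624
G1 X6.277 Y12.020
G1 X6.502 Y8.562
G1 X9.106 Y6.277
G1 X12.564 Y6.502
G1 X14.849 Y9.106
G1 X14.624 Y12.564
; layer 5
G0 Z15.907
G0 X13.270 Y11.897
G1 X11.534 Y13.420
G1 X9.229 Y13.270
G1 X7.706 Y11.534
G1 X7.856 Y9.229
G1 X9.592 Y7.706
G1 X11.897 Y7.856
G1 X13.420 Y9.592
G1 X13.270 Y11.897
; layer 6
G0 Z19.089
G0 X11.917 Y11.230
G1 X11.049 Y11.992
G1 X9.896 Y11.917
G1 X9.134 Y11.049
G1 X9.209 Y9.896
G1 X10.077 Y9.134
G1 X11.230 Y9.209
G1 X11.992 Y10.077
G1 X11.917 Y11.230
M2 ; end

The solid is a regular 8-sided pyramid, base circumscribed radius ≈ 10.6 mm, apex at z ≈ 22.3 mm. Slicing at Δz = 3.181 mm — 7 equal slices spanning the solid's height, so layer i sits at z = i·h/7 — gives 6 non-empty perimeters. Each is a 8-segment closed polygon; G0 lifts to the layer z and rapids to the start vertex, then G1 traces the edges. The cross-section shrinks linearly with z (the slice at the apex is degenerate and omitted).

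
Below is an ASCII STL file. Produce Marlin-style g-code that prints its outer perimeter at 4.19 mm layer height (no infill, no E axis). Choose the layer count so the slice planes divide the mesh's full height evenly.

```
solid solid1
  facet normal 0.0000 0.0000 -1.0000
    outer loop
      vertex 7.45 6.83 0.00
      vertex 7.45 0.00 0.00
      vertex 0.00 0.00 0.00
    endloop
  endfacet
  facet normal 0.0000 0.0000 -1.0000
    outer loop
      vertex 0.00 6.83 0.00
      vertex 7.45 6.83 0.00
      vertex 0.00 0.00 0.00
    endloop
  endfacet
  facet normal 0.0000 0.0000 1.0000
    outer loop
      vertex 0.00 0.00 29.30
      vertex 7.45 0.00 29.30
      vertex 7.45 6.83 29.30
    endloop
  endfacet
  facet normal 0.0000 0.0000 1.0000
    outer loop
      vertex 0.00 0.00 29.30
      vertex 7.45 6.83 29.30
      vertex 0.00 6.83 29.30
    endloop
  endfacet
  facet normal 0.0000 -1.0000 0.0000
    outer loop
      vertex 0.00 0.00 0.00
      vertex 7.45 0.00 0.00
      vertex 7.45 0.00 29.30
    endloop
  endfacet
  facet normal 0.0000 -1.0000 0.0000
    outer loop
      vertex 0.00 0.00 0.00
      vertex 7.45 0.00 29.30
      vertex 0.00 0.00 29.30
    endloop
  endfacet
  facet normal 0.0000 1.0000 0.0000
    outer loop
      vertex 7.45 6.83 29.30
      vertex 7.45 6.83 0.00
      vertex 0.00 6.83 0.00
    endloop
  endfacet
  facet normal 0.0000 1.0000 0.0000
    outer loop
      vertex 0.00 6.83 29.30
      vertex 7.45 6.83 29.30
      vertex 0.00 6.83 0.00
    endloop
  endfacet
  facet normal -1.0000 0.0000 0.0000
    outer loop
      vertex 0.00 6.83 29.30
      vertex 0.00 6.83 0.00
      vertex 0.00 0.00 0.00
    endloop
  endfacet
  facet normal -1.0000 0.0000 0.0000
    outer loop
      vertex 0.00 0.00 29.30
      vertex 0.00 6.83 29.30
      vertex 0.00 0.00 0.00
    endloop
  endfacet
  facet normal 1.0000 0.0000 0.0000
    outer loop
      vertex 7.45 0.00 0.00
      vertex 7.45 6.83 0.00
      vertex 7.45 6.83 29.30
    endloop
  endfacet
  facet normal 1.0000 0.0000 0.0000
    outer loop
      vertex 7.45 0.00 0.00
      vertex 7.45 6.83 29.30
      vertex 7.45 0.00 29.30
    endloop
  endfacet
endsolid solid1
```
; perimeter-only toolpath
G21 ; units = mm
G90 ; absolute positioning
G28 ; home
; layer 1
G0 Z4.19
G0 X0.00 Y0.00
G1 X7.45 Y0.00
G1 X7.45 Y6.83
G1 X0.00 Y6.83
G1 X0.00 Y0.00
; layer 2
G0 Z8.37
G0 X0.00 Y0.00
G1 X7.45 Y0.00
G1 X7.45 Y6.83
G1 X0.00 Y6.83
G1 X0.00 Y0.00
; layer 3
G0 Z12.56
G0 X0.00 Y0.00
G1 X7.45 Y0.00
G1 X7.45 Y6.83
G1 X0.00 Y6.83
G1 X0.00 Y0.00
; layer 4
G0 Z16.74
G0 X0.00 Y0.00
G1 X7.45 Y0.00
G1 X7.45 Y6.83
G1 X0.00 Y6.83
G1 X0.00 Y0.00
; layer 5
G0 Z20.93
G0 X0.00 Y0.00
G1 X7.45 Y0.00
G1 X7.45 Y6.83
G1 X0.00 Y6.83
G1 X0.00 Y0.00
; layer 6
G0 Z25.11
G0 X0.00 Y0.00
G1 X7.45 Y0.00
G1 X7.45 Y6.83
G1 X0.00 Y6.83
G1 X0.00 Y0.00
; layer 7
G0 Z29.30
G0 X0.00 Y0.00
G1 X7.45 Y0.00
G1 X7.45 Y6.83
G1 X0.00 Y6.83
G1 X0.00 Y0.00
M2 ; end

The solid is a rectangular box, roughly 7.45 × 6.83 mm footprint and 29.3 mm tall. Slicing at Δz = 4.19 mm — 7 equal slices spanning the solid's height, so layer i sits at z = i·h/7 — gives 7 non-empty perimeters. Each is a 4-segment closed polygon; G0 lifts to the layer z and rapids to the start vertex, then G1 traces the edges.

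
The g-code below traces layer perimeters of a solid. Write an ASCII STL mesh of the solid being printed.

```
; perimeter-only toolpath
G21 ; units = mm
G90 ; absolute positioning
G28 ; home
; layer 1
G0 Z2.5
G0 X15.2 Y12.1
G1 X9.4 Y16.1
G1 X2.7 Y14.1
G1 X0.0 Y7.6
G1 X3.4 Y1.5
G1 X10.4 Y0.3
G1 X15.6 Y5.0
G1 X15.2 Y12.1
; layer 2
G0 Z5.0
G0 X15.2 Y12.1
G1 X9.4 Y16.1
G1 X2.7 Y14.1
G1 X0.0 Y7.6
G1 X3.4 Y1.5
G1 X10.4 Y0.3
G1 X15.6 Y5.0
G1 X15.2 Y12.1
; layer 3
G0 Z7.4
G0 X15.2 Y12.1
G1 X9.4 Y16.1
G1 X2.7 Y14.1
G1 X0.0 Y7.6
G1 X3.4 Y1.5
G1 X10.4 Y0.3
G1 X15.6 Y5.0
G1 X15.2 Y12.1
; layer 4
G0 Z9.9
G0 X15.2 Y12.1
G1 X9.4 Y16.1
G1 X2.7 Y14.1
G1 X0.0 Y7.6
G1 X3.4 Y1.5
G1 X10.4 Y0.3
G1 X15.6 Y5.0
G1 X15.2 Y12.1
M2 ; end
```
solid part
  facet normal 0.0000 0.0000 -1.0000
    outer loop
      vertex 2.7 14.1 0.0
      vertex 9.4 16.1 0.0
      vertex 15.2 12.1 0.0
    endloop
  endfacet
  facet normal 0.0000 0.0000 -1.0000
    outer loop
      vertex 0.0 7.6 0.0
      vertex 2.7 14.1 0.0
      vertex 15.2 12.1 0.0
    endloop
  endfacet
  facet normal 0.0000 0.0000 -1.0000
    outer loop
      vertex 3.4 1.5 0.0
      vertex 0.0 7.6 0.0
      vertex 15.2 12.1 0.0
    endloop
  endfacet
  facet normal 0.0000 0.0000 -1.0000
    outer loop
      vertex 10.4 0.3 0.0
      vertex 3.4 1.5 0.0
      vertex 15.2 12.1 0.0
    endloop
  endfacet
  facet normal 0.0000 0.0000 -1.0000
    outer loop
      vertex 15.6 5.0 0.0
      vertex 10.4 0.3 0.0
      vertex 15.2 12.1 0.0
    endloop
  endfacet
  facet normal 0.0000 0.0000 1.0000
    outer loop
      vertex 15.2 12.1 9.9
      vertex 9.4 16.1 9.9
      vertex 2.7 14.1 9.9
    endloop
  endfacet
  facet normal 0.0000 0.0000 1.0000
    outer loop
      vertex 15.2 12.1 9.9
      vertex 2.7 14.1 9.9
      vertex 0.0 7.6 9.9
    endloop
  endfacet
  facet normal 0.0000 0.0000 1.0000
    outer loop
      vertex 15.2 12.1 9.9
      vertex 0.0 7.6 9.9
      vertex 3.4 1.5 9.9
    endloop
  endfacet
  facet normal 0.0000 0.0000 1.0000
    outer loop
      vertex 15.2 12.1 9.9
      vertex 3.4 1.5 9.9
      vertex 10.4 0.3 9.9
    endloop
  endfacet
  facet normal 0.0000 0.0000 1.0000
    outer loop
      vertex 15.2 12.1 9.9
      vertex 10.4 0.3 9.9
      vertex 15.6 5.0 9.9
    endloop
  endfacet
  facet normal 0.5677 0.8232 0.0000
    outer loop
      vertex 15.2 12.1 0.0
      vertex 9.4 16.1 0.0
      vertex 9.4 16.1 9.9
    endloop
  endfacet
  facet normal 0.5677 0.8232 0.0000
    outer loop
      vertex 15.2 12.1 0.0
      vertex 9.4 16.1 9.9
      vertex 15.2 12.1 9.9
    endloop
  endfacet
  facet normal -0.2860 0.9582 0.0000
    outer loop
      vertex 9.4 16.1 0.0
      vertex 2.7 14.1 0.0
      vertex 2.7 14.1 9.9
    endloop
  endfacet
  facet normal -0.2860 0.9582 0.0000
    outer loop
      vertex 9.4 16.1 0.0
      vertex 2.7 14.1 9.9
      vertex 9.4 16.1 9.9
    endloop
  endfacet
  facet normal -0.9235 0.3836 0.0000
    outer loop
      vertex 2.7 14.1 0.0
      vertex 0.0 7.6 0.0
      vertex 0.0 7.6 9.9
    endloop
  endfacet
  facet normal -0.9235 0.3836 0.0000
    outer loop
      vertex 2.7 14.1 0.0
      vertex 0.0 7.6 9.9
      vertex 2.7 14.1 9.9
    endloop
  endfacet
  facet normal -0.8735 -0.4869 0.0000
    outer loop
      vertex 0.0 7.6 0.0
      vertex 3.4 1.5 0.0
      vertex 3.4 1.5 9.9
    endloop
  endfacet
  facet normal -0.8735 -0.4869 0.0000
    outer loop
      vertex 0.0 7.6 0.0
      vertex 3.4 1.5 9.9
      vertex 0.0 7.6 9.9
    endloop
  endfacet
  facet normal -0.1690 -0.9856 0.0000
    outer loop
      vertex 3.4 1.5 0.0
      vertex 10.4 0.3 0.0
      vertex 10.4 0.3 9.9
    endloop
  endfacet
  facet normal -0.1690 -0.9856 0.0000
    outer loop
      vertex 3.4 1.5 0.0
      vertex 10.4 0.3 9.9
      vertex 3.4 1.5 9.9
    endloop
  endfacet
  facet normal 0.6705 -0.7419 0.0000
    outer loop
      vertex 10.4 0.3 0.0
      vertex 15.6 5.0 0.0
      vertex 15.6 5.0 9.9
    endloop
  endfacet
  facet normal 0.6705 -0.7419 0.0000
    outer loop
      vertex 10.4 0.3 0.0
      vertex 15.6 5.0 9.9
      vertex 10.4 0.3 9.9
    endloop
  endfacet
  facet normal 0.9984 0.0562 0.0000
    outer loop
      vertex 15.6 5.0 0.0
      vertex 15.2 12.1 0.0
      vertex 15.2 12.1 9.9
    endloop
  endfacet
  facet normal 0.9984 0.0562 0.0000
    outer loop
      vertex 15.6 5.0 0.0
      vertex 15.2 12.1 9.9
      vertex 15.6 5.0 9.9
    endloop
  endfacet
endsolid part

The G0 Z moves step by Δz≈2.5 mm. Every layer's G1 loop is the same polygon, so the solid is a straight extrusion of it from z=0 to z≈9.9. Closing with flat bottom and top caps and triangulating gives 24 facets — a regular 7-sided prism (a cylinder approximated with 7 flat sides), circumscribed radius ≈ 8.1 mm, height ≈ 9.9 mm.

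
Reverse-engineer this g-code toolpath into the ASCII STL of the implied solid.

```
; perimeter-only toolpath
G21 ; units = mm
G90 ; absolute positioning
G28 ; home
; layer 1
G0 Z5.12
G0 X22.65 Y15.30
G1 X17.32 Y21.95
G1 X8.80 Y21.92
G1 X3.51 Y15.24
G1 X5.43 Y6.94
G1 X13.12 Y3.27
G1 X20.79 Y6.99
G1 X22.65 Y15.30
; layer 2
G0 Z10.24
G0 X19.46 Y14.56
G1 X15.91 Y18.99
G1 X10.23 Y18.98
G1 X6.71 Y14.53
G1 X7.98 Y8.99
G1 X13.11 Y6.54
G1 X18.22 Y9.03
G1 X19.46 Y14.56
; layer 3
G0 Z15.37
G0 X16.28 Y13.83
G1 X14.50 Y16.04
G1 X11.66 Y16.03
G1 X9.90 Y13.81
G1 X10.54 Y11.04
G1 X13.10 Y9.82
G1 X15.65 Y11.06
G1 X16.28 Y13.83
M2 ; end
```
solid part
  facet normal 0.0000 0.0000 -1.0000
    outer loop
      vertex 7.37 24.86 0.00
      vertex 18.73 24.90 0.00
      vertex 25.84 16.04 0.00
    endloop
  endfacet
  facet normal 0.0000 0.0000 -1.0000
    outer loop
      vertex 0.32 15.96 0.00
      vertex 7.37 24.86 0.00
      vertex 25.84 16.04 0.00
    endloop
  endfacet
  facet normal 0.0000 0.0000 -1.0000
    outer loop
      vertex 2.88 4.89 0.00
      vertex 0.32 15.96 0.00
      vertex 25.84 16.04 0.00
    endloop
  endfacet
  facet normal 0.0000 0.0000 -1.0000
    outer loop
      vertex 13.13 0.00 0.00
      vertex 2.88 4.89 0.00
      vertex 25.84 16.04 0.00
    endloop
  endfacet
  facet normal 0.0000 0.0000 -1.0000
    outer loop
      vertex 23.35 4.96 0.00
      vertex 13.13 0.00 0.00
      vertex 25.84 16.04 0.00
    endloop
  endfacet
  facet normal 0.6760 0.5425 0.4987
    outer loop
      vertex 25.84 16.04 0.00
      vertex 18.73 24.90 0.00
      vertex 13.09 13.09 20.49
    endloop
  endfacet
  facet normal -0.0031 0.8667 0.4987
    outer loop
      vertex 18.73 24.90 0.00
      vertex 7.37 24.86 0.00
      vertex 13.09 13.09 20.49
    endloop
  endfacet
  facet normal -0.6794 0.5382 0.4988
    outer loop
      vertex 7.37 24.86 0.00
      vertex 0.32 15.96 0.00
      vertex 13.09 13.09 20.49
    endloop
  endfacet
  facet normal -0.8444 -0.1953 0.4989
    outer loop
      vertex 0.32 15.96 0.00
      vertex 2.88 4.89 0.00
      vertex 13.09 13.09 20.49
    endloop
  endfacet
  facet normal -0.3732 -0.7822 0.4990
    outer loop
      vertex 2.88 4.89 0.00
      vertex 13.13 0.00 0.00
      vertex 13.09 13.09 20.49
    endloop
  endfacet
  facet normal 0.3784 -0.7797 0.4989
    outer loop
      vertex 13.13 0.00 0.00
      vertex 23.35 4.96 0.00
      vertex 13.09 13.09 20.49
    endloop
  endfacet
  facet normal 0.8456 -0.1900 0.4988
    outer loop
      vertex 23.35 4.96 0.00
      vertex 25.84 16.04 0.00
      vertex 13.09 13.09 20.49
    endloop
  endfacet
endsolid part

The G0 Z moves step by Δz≈5.12 mm. The G1 loops shrink linearly with z, so the solid tapers from its base footprint up to z≈20.5. Closing with a flat bottom cap and the tapered top and triangulating gives 12 facets — a regular 7-sided pyramid, base circumscribed radius ≈ 13.1 mm, apex at z ≈ 20.5 mm.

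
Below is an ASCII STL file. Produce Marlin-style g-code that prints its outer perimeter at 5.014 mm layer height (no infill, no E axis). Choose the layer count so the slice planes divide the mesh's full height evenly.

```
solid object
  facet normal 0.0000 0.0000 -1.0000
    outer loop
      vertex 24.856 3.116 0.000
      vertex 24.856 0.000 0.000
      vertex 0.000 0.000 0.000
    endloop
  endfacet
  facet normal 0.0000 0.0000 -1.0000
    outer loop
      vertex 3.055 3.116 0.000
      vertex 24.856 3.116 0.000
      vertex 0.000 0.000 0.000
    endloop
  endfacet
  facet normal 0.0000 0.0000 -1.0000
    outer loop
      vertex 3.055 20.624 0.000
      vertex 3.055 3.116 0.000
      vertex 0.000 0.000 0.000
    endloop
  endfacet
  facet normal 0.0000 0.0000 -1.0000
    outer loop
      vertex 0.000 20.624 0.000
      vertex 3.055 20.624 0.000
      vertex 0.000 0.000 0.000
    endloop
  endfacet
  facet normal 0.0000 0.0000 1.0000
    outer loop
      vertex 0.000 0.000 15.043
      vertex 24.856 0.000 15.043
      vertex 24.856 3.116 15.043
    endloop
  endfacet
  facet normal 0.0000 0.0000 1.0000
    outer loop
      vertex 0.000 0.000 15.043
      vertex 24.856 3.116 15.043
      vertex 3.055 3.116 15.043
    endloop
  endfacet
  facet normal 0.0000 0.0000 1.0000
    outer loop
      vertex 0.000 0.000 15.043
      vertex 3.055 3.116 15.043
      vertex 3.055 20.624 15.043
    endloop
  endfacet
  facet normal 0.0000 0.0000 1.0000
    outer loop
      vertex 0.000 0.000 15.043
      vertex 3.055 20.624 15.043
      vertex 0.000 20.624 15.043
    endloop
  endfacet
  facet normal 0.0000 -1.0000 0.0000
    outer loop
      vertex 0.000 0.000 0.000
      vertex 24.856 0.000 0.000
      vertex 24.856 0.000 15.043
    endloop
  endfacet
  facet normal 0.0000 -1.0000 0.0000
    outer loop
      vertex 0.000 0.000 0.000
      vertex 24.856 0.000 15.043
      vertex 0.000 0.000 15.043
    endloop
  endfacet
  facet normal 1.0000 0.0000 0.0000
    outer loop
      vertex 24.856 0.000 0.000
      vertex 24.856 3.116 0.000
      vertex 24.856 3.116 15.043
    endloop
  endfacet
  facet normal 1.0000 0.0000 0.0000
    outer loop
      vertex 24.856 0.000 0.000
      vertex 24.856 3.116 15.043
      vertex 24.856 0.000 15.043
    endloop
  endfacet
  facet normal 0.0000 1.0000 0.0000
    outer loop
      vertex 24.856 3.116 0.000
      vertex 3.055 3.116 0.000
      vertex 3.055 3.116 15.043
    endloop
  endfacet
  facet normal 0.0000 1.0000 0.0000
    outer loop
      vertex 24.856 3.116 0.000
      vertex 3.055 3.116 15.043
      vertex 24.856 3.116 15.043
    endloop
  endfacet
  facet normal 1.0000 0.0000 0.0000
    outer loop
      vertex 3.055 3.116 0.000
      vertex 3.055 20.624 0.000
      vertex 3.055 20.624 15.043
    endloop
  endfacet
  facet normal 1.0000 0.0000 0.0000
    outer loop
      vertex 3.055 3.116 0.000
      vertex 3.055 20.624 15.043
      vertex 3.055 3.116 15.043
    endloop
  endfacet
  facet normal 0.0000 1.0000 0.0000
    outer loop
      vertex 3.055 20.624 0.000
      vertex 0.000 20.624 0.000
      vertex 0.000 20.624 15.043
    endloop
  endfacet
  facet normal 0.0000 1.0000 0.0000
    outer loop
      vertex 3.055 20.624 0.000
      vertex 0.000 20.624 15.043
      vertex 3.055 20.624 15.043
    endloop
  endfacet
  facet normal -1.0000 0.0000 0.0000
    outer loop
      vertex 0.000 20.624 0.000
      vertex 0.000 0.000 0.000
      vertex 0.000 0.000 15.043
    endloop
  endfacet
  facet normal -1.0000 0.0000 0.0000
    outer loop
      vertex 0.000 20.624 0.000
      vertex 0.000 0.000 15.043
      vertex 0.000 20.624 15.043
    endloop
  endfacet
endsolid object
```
; perimeter-only toolpath
G21 ; units = mm
G90 ; absolute positioning
G28 ; home
; layer 1
G0 Z5.014
G0 X0.000 Y0.000
G1 X24.856 Y0.000
G1 X24.856 Y3.116
G1 X3.055 Y3.116
G1 X3.055 Y20.624
G1 X0.000 Y20.624
G1 X0.000 Y0.000
; layer 2
G0 Z10.029
G0 X0.000 Y0.000
G1 X24.856 Y0.000
G1 X24.856 Y3.116
G1 X3.055 Y3.116
G1 X3.055 Y20.624
G1 X0.000 Y20.624
G1 X0.000 Y0.000
; layer 3
G0 Z15.043
G0 X0.000 Y0.000
G1 X24.856 Y0.000
G1 X24.856 Y3.116
G1 X3.055 Y3.116
G1 X3.055 Y20.624
G1 X0.000 Y20.624
G1 X0.000 Y0.000
M2 ; end

The solid is an L-shaped prism: outer 24.9 × 20.6 mm, arm thicknesses ≈ 3.12 mm (horizontal) and 3.06 mm (vertical), extruded 15 mm in z. Slicing at Δz = 5.014 mm — 3 equal slices spanning the solid's height, so layer i sits at z = i·h/3 — gives 3 non-empty perimeters. Each is a 6-segment closed polygon; G0 lifts to the layer z and rapids to the start vertex, then G1 traces the edges.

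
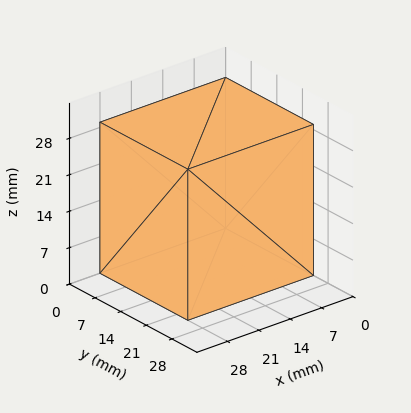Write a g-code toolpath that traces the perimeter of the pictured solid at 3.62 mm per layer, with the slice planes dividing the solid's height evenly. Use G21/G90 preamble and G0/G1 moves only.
Reading the render: the shape is a rectangular box, roughly 28 × 24 mm footprint and 29 mm tall (dimensions read to the nearest mm from the axis ticks). For the g-code, the solid's height is divided into equal slices at the stated Δz and each level perimeter traced with G1 moves after a G0 lift.

; perimeter-only toolpath
G21 ; units = mm
G90 ; absolute positioning
G28 ; home
; layer 1
G0 Z3.62
G0 X0.00 Y0.00
G1 X28.00 Y0.00
G1 X28.00 Y24.00
G1 X0.00 Y24.00
G1 X0.00 Y0.00
; layer 2
G0 Z7.25
G0 X0.00 Y0.00
G1 X28.00 Y0.00
G1 X28.00 Y24.00
G1 X0.00 Y24.00
G1 X0.00 Y0.00
; layer 3
G0 Z10.88
G0 X0.00 Y0.00
G1 X28.00 Y0.00
G1 X28.00 Y24.00
G1 X0.00 Y24.00
G1 X0.00 Y0.00
; layer 4
G0 Z14.50
G0 X0.00 Y0.00
G1 X28.00 Y0.00
G1 X28.00 Y24.00
G1 X0.00 Y24.00
G1 X0.00 Y0.00
; layer 5
G0 Z18.12
G0 X0.00 Y0.00
G1 X28.00 Y0.00
G1 X28.00 Y24.00
G1 X0.00 Y24.00
G1 X0.00 Y0.00
; layer 6
G0 Z21.75
G0 X0.00 Y0.00
G1 X28.00 Y0.00
G1 X28.00 Y24.00
G1 X0.00 Y24.00
G1 X0.00 Y0.00
; layer 7
G0 Z25.38
G0 X0.00 Y0.00
G1 X28.00 Y0.00
G1 X28.00 Y24.00
G1 X0.00 Y24.00
G1 X0.00 Y0.00
; layer 8
G0 Z29.00
G0 X0.00 Y0.00
G1 X28.00 Y0.00
G1 X28.00 Y24.00
G1 X0.00 Y24.00
G1 X0.00 Y0.00
M2 ; end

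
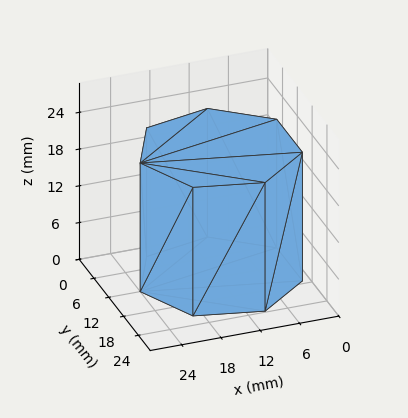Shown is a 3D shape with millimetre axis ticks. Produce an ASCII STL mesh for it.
Reading the render: the shape is a regular 7-sided prism (a cylinder approximated with 7 flat sides), circumscribed radius ≈ 12 mm, height ≈ 21 mm (dimensions read to the nearest mm from the axis ticks). For the STL, each face is triangulated and given an outward normal.

solid part
  facet normal 0.0000 0.0000 -1.0000
    outer loop
      vertex 9.330 23.699 0.000
      vertex 19.482 21.382 0.000
      vertex 24.000 12.000 0.000
    endloop
  endfacet
  facet normal 0.0000 0.0000 -1.0000
    outer loop
      vertex 1.188 17.207 0.000
      vertex 9.330 23.699 0.000
      vertex 24.000 12.000 0.000
    endloop
  endfacet
  facet normal 0.0000 0.0000 -1.0000
    outer loop
      vertex 1.188 6.793 0.000
      vertex 1.188 17.207 0.000
      vertex 24.000 12.000 0.000
    endloop
  endfacet
  facet normal 0.0000 0.0000 -1.0000
    outer loop
      vertex 9.330 0.301 0.000
      vertex 1.188 6.793 0.000
      vertex 24.000 12.000 0.000
    endloop
  endfacet
  facet normal 0.0000 0.0000 -1.0000
    outer loop
      vertex 19.482 2.618 0.000
      vertex 9.330 0.301 0.000
      vertex 24.000 12.000 0.000
    endloop
  endfacet
  facet normal 0.0000 0.0000 1.0000
    outer loop
      vertex 24.000 12.000 21.000
      vertex 19.482 21.382 21.000
      vertex 9.330 23.699 21.000
    endloop
  endfacet
  facet normal 0.0000 0.0000 1.0000
    outer loop
      vertex 24.000 12.000 21.000
      vertex 9.330 23.699 21.000
      vertex 1.188 17.207 21.000
    endloop
  endfacet
  facet normal 0.0000 0.0000 1.0000
    outer loop
      vertex 24.000 12.000 21.000
      vertex 1.188 17.207 21.000
      vertex 1.188 6.793 21.000
    endloop
  endfacet
  facet normal 0.0000 0.0000 1.0000
    outer loop
      vertex 24.000 12.000 21.000
      vertex 1.188 6.793 21.000
      vertex 9.330 0.301 21.000
    endloop
  endfacet
  facet normal 0.0000 0.0000 1.0000
    outer loop
      vertex 24.000 12.000 21.000
      vertex 9.330 0.301 21.000
      vertex 19.482 2.618 21.000
    endloop
  endfacet
  facet normal 0.9010 0.4339 0.0000
    outer loop
      vertex 24.000 12.000 0.000
      vertex 19.482 21.382 0.000
      vertex 19.482 21.382 21.000
    endloop
  endfacet
  facet normal 0.9010 0.4339 0.0000
    outer loop
      vertex 24.000 12.000 0.000
      vertex 19.482 21.382 21.000
      vertex 24.000 12.000 21.000
    endloop
  endfacet
  facet normal 0.2225 0.9749 0.0000
    outer loop
      vertex 19.482 21.382 0.000
      vertex 9.330 23.699 0.000
      vertex 9.330 23.699 21.000
    endloop
  endfacet
  facet normal 0.2225 0.9749 0.0000
    outer loop
      vertex 19.482 21.382 0.000
      vertex 9.330 23.699 21.000
      vertex 19.482 21.382 21.000
    endloop
  endfacet
  facet normal -0.6234 0.7819 0.0000
    outer loop
      vertex 9.330 23.699 0.000
      vertex 1.188 17.207 0.000
      vertex 1.188 17.207 21.000
    endloop
  endfacet
  facet normal -0.6234 0.7819 0.0000
    outer loop
      vertex 9.330 23.699 0.000
      vertex 1.188 17.207 21.000
      vertex 9.330 23.699 21.000
    endloop
  endfacet
  facet normal -1.0000 0.0000 0.0000
    outer loop
      vertex 1.188 17.207 0.000
      vertex 1.188 6.793 0.000
      vertex 1.188 6.793 21.000
    endloop
  endfacet
  facet normal -1.0000 0.0000 0.0000
    outer loop
      vertex 1.188 17.207 0.000
      vertex 1.188 6.793 21.000
      vertex 1.188 17.207 21.000
    endloop
  endfacet
  facet normal -0.6234 -0.7819 0.0000
    outer loop
      vertex 1.188 6.793 0.000
      vertex 9.330 0.301 0.000
      vertex 9.330 0.301 21.000
    endloop
  endfacet
  facet normal -0.6234 -0.7819 0.0000
    outer loop
      vertex 1.188 6.793 0.000
      vertex 9.330 0.301 21.000
      vertex 1.188 6.793 21.000
    endloop
  endfacet
  facet normal 0.2225 -0.9749 0.0000
    outer loop
      vertex 9.330 0.301 0.000
      vertex 19.482 2.618 0.000
      vertex 19.482 2.618 21.000
    endloop
  endfacet
  facet normal 0.2225 -0.9749 0.0000
    outer loop
      vertex 9.330 0.301 0.000
      vertex 19.482 2.618 21.000
      vertex 9.330 0.301 21.000
    endloop
  endfacet
  facet normal 0.9010 -0.4339 0.0000
    outer loop
      vertex 19.482 2.618 0.000
      vertex 24.000 12.000 0.000
      vertex 24.000 12.000 21.000
    endloop
  endfacet
  facet normal 0.9010 -0.4339 0.0000
    outer loop
      vertex 19.482 2.618 0.000
      vertex 24.000 12.000 21.000
      vertex 19.482 2.618 21.000
    endloop
  endfacet
endsolid part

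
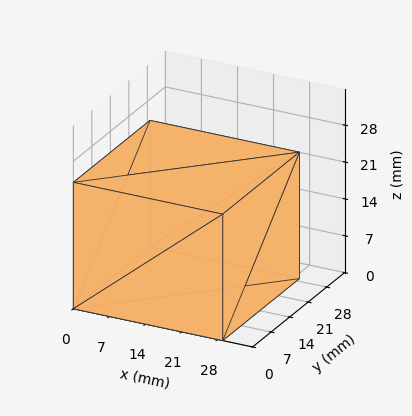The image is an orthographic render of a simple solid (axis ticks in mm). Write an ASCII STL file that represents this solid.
Reading the render: the shape is a rectangular box, roughly 29 × 29 mm footprint and 24 mm tall (dimensions read to the nearest mm from the axis ticks). For the STL, each face is triangulated and given an outward normal.

solid part
  facet normal 0.0000 0.0000 -1.0000
    outer loop
      vertex 29.0 29.0 0.0
      vertex 29.0 0.0 0.0
      vertex 0.0 0.0 0.0
    endloop
  endfacet
  facet normal 0.0000 0.0000 -1.0000
    outer loop
      vertex 0.0 29.0 0.0
      vertex 29.0 29.0 0.0
      vertex 0.0 0.0 0.0
    endloop
  endfacet
  facet normal 0.0000 0.0000 1.0000
    outer loop
      vertex 0.0 0.0 24.0
      vertex 29.0 0.0 24.0
      vertex 29.0 29.0 24.0
    endloop
  endfacet
  facet normal 0.0000 0.0000 1.0000
    outer loop
      vertex 0.0 0.0 24.0
      vertex 29.0 29.0 24.0
      vertex 0.0 29.0 24.0
    endloop
  endfacet
  facet normal 0.0000 -1.0000 0.0000
    outer loop
      vertex 0.0 0.0 0.0
      vertex 29.0 0.0 0.0
      vertex 29.0 0.0 24.0
    endloop
  endfacet
  facet normal 0.0000 -1.0000 0.0000
    outer loop
      vertex 0.0 0.0 0.0
      vertex 29.0 0.0 24.0
      vertex 0.0 0.0 24.0
    endloop
  endfacet
  facet normal 0.0000 1.0000 0.0000
    outer loop
      vertex 29.0 29.0 24.0
      vertex 29.0 29.0 0.0
      vertex 0.0 29.0 0.0
    endloop
  endfacet
  facet normal 0.0000 1.0000 0.0000
    outer loop
      vertex 0.0 29.0 24.0
      vertex 29.0 29.0 24.0
      vertex 0.0 29.0 0.0
    endloop
  endfacet
  facet normal -1.0000 0.0000 0.0000
    outer loop
      vertex 0.0 29.0 24.0
      vertex 0.0 29.0 0.0
      vertex 0.0 0.0 0.0
    endloop
  endfacet
  facet normal -1.0000 0.0000 0.0000
    outer loop
      vertex 0.0 0.0 24.0
      vertex 0.0 29.0 24.0
      vertex 0.0 0.0 0.0
    endloop
  endfacet
  facet normal 1.0000 0.0000 0.0000
    outer loop
      vertex 29.0 0.0 0.0
      vertex 29.0 29.0 0.0
      vertex 29.0 29.0 24.0
    endloop
  endfacet
  facet normal 1.0000 0.0000 0.0000
    outer loop
      vertex 29.0 0.0 0.0
      vertex 29.0 29.0 24.0
      vertex 29.0 0.0 24.0
    endloop
  endfacet
endsolid part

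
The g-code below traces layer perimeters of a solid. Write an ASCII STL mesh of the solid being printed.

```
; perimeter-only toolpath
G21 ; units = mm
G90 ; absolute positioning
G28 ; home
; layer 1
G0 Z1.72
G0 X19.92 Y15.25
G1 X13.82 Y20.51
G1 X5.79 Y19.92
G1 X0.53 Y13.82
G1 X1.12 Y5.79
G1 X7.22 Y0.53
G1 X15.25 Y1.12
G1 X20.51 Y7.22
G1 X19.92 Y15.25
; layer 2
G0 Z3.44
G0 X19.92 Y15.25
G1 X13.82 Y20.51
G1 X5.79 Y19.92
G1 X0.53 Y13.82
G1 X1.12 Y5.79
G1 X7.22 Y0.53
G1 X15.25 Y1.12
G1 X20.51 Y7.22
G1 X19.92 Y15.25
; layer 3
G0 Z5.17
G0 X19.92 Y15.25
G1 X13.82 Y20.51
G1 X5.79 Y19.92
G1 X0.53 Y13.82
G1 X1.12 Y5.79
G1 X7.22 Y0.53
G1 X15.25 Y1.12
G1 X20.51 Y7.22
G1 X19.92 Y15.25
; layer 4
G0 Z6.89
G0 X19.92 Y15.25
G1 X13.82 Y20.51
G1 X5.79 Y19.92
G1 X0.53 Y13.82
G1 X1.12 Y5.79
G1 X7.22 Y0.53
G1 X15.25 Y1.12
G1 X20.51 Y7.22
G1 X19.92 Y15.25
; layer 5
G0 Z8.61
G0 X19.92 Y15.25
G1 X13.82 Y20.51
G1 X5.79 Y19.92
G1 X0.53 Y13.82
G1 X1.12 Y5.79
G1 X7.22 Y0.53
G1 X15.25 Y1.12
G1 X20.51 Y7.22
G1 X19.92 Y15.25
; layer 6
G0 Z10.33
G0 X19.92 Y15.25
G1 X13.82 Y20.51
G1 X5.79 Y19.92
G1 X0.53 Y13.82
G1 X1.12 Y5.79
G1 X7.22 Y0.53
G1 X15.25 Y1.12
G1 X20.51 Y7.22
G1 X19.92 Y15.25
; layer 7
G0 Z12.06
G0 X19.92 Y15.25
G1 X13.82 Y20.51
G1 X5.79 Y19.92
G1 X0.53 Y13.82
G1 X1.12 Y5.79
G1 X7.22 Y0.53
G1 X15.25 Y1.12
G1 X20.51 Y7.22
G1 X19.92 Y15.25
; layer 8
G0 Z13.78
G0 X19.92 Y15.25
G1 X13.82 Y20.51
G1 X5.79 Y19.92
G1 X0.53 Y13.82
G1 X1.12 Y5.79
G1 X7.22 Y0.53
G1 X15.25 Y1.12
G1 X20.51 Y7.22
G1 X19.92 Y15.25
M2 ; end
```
solid part
  facet normal 0.0000 0.0000 -1.0000
    outer loop
      vertex 5.79 19.92 0.00
      vertex 13.82 20.51 0.00
      vertex 19.92 15.25 0.00
    endloop
  endfacet
  facet normal 0.0000 0.0000 -1.0000
    outer loop
      vertex 0.53 13.82 0.00
      vertex 5.79 19.92 0.00
      vertex 19.92 15.25 0.00
    endloop
  endfacet
  facet normal 0.0000 0.0000 -1.0000
    outer loop
      vertex 1.12 5.79 0.00
      vertex 0.53 13.82 0.00
      vertex 19.92 15.25 0.00
    endloop
  endfacet
  facet normal 0.0000 0.0000 -1.0000
    outer loop
      vertex 7.22 0.53 0.00
      vertex 1.12 5.79 0.00
      vertex 19.92 15.25 0.00
    endloop
  endfacet
  facet normal 0.0000 0.0000 -1.0000
    outer loop
      vertex 15.25 1.12 0.00
      vertex 7.22 0.53 0.00
      vertex 19.92 15.25 0.00
    endloop
  endfacet
  facet normal 0.0000 0.0000 -1.0000
    outer loop
      vertex 20.51 7.22 0.00
      vertex 15.25 1.12 0.00
      vertex 19.92 15.25 0.00
    endloop
  endfacet
  facet normal 0.0000 0.0000 1.0000
    outer loop
      vertex 19.92 15.25 13.78
      vertex 13.82 20.51 13.78
      vertex 5.79 19.92 13.78
    endloop
  endfacet
  facet normal 0.0000 0.0000 1.0000
    outer loop
      vertex 19.92 15.25 13.78
      vertex 5.79 19.92 13.78
      vertex 0.53 13.82 13.78
    endloop
  endfacet
  facet normal 0.0000 0.0000 1.0000
    outer loop
      vertex 19.92 15.25 13.78
      vertex 0.53 13.82 13.78
      vertex 1.12 5.79 13.78
    endloop
  endfacet
  facet normal 0.0000 0.0000 1.0000
    outer loop
      vertex 19.92 15.25 13.78
      vertex 1.12 5.79 13.78
      vertex 7.22 0.53 13.78
    endloop
  endfacet
  facet normal 0.0000 0.0000 1.0000
    outer loop
      vertex 19.92 15.25 13.78
      vertex 7.22 0.53 13.78
      vertex 15.25 1.12 13.78
    endloop
  endfacet
  facet normal 0.0000 0.0000 1.0000
    outer loop
      vertex 19.92 15.25 13.78
      vertex 15.25 1.12 13.78
      vertex 20.51 7.22 13.78
    endloop
  endfacet
  facet normal 0.6530 0.7573 0.0000
    outer loop
      vertex 19.92 15.25 0.00
      vertex 13.82 20.51 0.00
      vertex 13.82 20.51 13.78
    endloop
  endfacet
  facet normal 0.6530 0.7573 0.0000
    outer loop
      vertex 19.92 15.25 0.00
      vertex 13.82 20.51 13.78
      vertex 19.92 15.25 13.78
    endloop
  endfacet
  facet normal -0.0733 0.9973 0.0000
    outer loop
      vertex 13.82 20.51 0.00
      vertex 5.79 19.92 0.00
      vertex 5.79 19.92 13.78
    endloop
  endfacet
  facet normal -0.0733 0.9973 0.0000
    outer loop
      vertex 13.82 20.51 0.00
      vertex 5.79 19.92 13.78
      vertex 13.82 20.51 13.78
    endloop
  endfacet
  facet normal -0.7573 0.6530 0.0000
    outer loop
      vertex 5.79 19.92 0.00
      vertex 0.53 13.82 0.00
      vertex 0.53 13.82 13.78
    endloop
  endfacet
  facet normal -0.7573 0.6530 0.0000
    outer loop
      vertex 5.79 19.92 0.00
      vertex 0.53 13.82 13.78
      vertex 5.79 19.92 13.78
    endloop
  endfacet
  facet normal -0.9973 -0.0733 0.0000
    outer loop
      vertex 0.53 13.82 0.00
      vertex 1.12 5.79 0.00
      vertex 1.12 5.79 13.78
    endloop
  endfacet
  facet normal -0.9973 -0.0733 0.0000
    outer loop
      vertex 0.53 13.82 0.00
      vertex 1.12 5.79 13.78
      vertex 0.53 13.82 13.78
    endloop
  endfacet
  facet normal -0.6530 -0.7573 0.0000
    outer loop
      vertex 1.12 5.79 0.00
      vertex 7.22 0.53 0.00
      vertex 7.22 0.53 13.78
    endloop
  endfacet
  facet normal -0.6530 -0.7573 0.0000
    outer loop
      vertex 1.12 5.79 0.00
      vertex 7.22 0.53 13.78
      vertex 1.12 5.79 13.78
    endloop
  endfacet
  facet normal 0.0733 -0.9973 0.0000
    outer loop
      vertex 7.22 0.53 0.00
      vertex 15.25 1.12 0.00
      vertex 15.25 1.12 13.78
    endloop
  endfacet
  facet normal 0.0733 -0.9973 0.0000
    outer loop
      vertex 7.22 0.53 0.00
      vertex 15.25 1.12 13.78
      vertex 7.22 0.53 13.78
    endloop
  endfacet
  facet normal 0.7573 -0.6530 0.0000
    outer loop
      vertex 15.25 1.12 0.00
      vertex 20.51 7.22 0.00
      vertex 20.51 7.22 13.78
    endloop
  endfacet
  facet normal 0.7573 -0.6530 0.0000
    outer loop
      vertex 15.25 1.12 0.00
      vertex 20.51 7.22 13.78
      vertex 15.25 1.12 13.78
    endloop
  endfacet
  facet normal 0.9973 0.0733 0.0000
    outer loop
      vertex 20.51 7.22 0.00
      vertex 19.92 15.25 0.00
      vertex 19.92 15.25 13.78
    endloop
  endfacet
  facet normal 0.9973 0.0733 0.0000
    outer loop
      vertex 20.51 7.22 0.00
      vertex 19.92 15.25 13.78
      vertex 20.51 7.22 13.78
    endloop
  endfacet
endsolid part

The G0 Z moves step by Δz≈1.72 mm. Every layer's G1 loop is the same polygon, so the solid is a straight extrusion of it from z=0 to z≈13.8. Closing with flat bottom and top caps and triangulating gives 28 facets — a regular 8-sided prism (a cylinder approximated with 8 flat sides), circumscribed radius ≈ 10.5 mm, height ≈ 13.8 mm.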